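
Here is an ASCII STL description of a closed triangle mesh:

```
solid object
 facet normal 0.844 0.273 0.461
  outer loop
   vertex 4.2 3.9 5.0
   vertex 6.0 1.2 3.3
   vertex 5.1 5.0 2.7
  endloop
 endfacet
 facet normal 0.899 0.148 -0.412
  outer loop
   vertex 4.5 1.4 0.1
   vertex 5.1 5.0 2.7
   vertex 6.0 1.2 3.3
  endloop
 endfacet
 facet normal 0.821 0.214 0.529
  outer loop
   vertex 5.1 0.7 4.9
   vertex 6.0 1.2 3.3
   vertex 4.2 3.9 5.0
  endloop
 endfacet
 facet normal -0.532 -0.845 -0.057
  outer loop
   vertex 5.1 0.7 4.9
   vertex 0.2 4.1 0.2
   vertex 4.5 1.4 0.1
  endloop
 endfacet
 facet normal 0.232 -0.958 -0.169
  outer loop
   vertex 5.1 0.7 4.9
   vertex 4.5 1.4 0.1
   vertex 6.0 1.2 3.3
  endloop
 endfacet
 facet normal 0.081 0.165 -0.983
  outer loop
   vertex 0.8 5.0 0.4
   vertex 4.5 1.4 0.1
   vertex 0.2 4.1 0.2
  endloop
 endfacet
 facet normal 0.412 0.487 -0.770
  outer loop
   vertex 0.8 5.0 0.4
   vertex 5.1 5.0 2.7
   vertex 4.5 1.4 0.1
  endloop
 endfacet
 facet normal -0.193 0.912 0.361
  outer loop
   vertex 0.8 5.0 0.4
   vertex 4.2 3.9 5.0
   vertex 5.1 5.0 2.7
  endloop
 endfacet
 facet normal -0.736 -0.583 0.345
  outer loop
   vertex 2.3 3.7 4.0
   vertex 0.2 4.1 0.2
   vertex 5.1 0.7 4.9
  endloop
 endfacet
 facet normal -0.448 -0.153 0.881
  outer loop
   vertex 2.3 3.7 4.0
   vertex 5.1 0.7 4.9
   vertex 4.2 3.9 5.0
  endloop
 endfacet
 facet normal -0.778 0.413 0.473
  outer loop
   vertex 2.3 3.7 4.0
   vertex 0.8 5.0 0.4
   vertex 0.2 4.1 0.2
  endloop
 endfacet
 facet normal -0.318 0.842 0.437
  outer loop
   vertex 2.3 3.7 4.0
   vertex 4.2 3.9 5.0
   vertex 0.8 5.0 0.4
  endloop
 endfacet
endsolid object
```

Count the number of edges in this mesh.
18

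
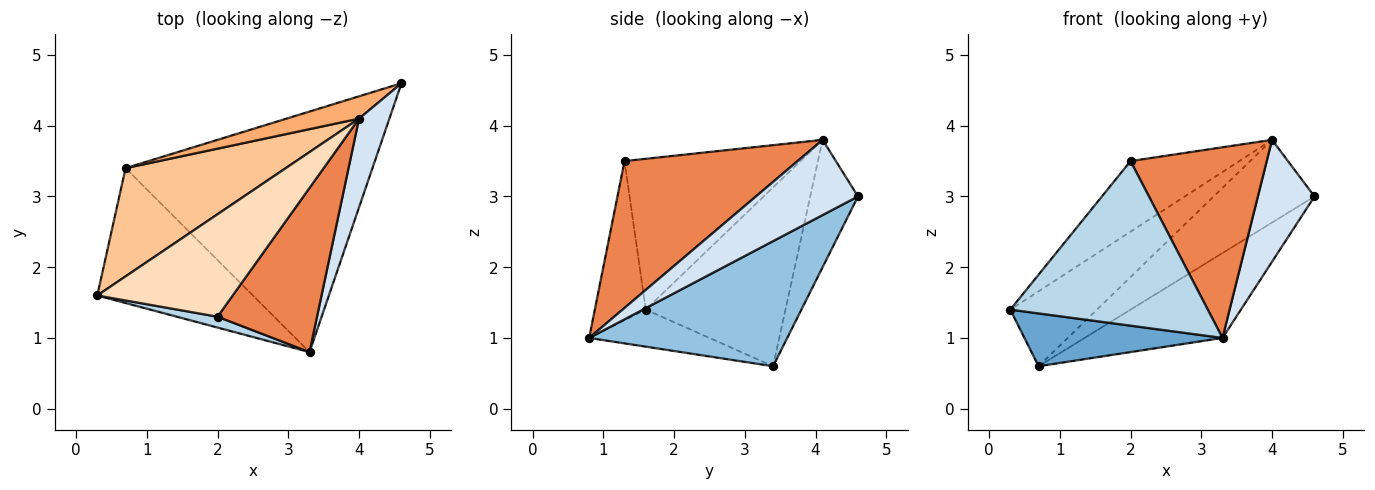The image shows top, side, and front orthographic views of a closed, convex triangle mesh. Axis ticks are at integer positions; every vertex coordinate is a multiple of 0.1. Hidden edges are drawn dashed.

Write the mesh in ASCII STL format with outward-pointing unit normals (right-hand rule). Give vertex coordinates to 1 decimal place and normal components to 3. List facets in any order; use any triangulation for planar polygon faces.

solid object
 facet normal -0.216 -0.356 -0.909
  outer loop
   vertex 0.7 3.4 0.6
   vertex 3.3 0.8 1.0
   vertex 0.3 1.6 1.4
  endloop
 endfacet
 facet normal 0.431 0.300 -0.851
  outer loop
   vertex 0.7 3.4 0.6
   vertex 4.6 4.6 3.0
   vertex 3.3 0.8 1.0
  endloop
 endfacet
 facet normal -0.249 -0.966 0.064
  outer loop
   vertex 2.0 1.3 3.5
   vertex 0.3 1.6 1.4
   vertex 3.3 0.8 1.0
  endloop
 endfacet
 facet normal 0.825 -0.457 0.333
  outer loop
   vertex 4.0 4.1 3.8
   vertex 3.3 0.8 1.0
   vertex 4.6 4.6 3.0
  endloop
 endfacet
 facet normal 0.694 -0.546 0.470
  outer loop
   vertex 4.0 4.1 3.8
   vertex 2.0 1.3 3.5
   vertex 3.3 0.8 1.0
  endloop
 endfacet
 facet normal -0.416 0.878 0.237
  outer loop
   vertex 4.0 4.1 3.8
   vertex 4.6 4.6 3.0
   vertex 0.7 3.4 0.6
  endloop
 endfacet
 facet normal -0.676 0.419 0.606
  outer loop
   vertex 4.0 4.1 3.8
   vertex 0.7 3.4 0.6
   vertex 0.3 1.6 1.4
  endloop
 endfacet
 facet normal -0.676 0.418 0.607
  outer loop
   vertex 4.0 4.1 3.8
   vertex 0.3 1.6 1.4
   vertex 2.0 1.3 3.5
  endloop
 endfacet
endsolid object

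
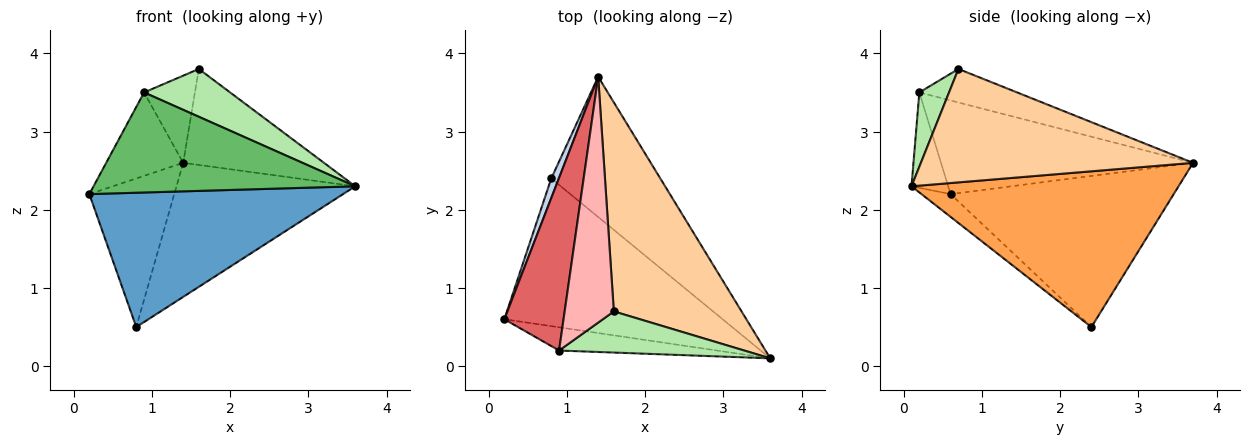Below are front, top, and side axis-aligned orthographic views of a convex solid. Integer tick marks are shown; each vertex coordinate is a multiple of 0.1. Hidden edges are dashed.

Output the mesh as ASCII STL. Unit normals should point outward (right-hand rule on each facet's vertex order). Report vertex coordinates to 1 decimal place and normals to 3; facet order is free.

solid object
 facet normal -0.077 -0.671 -0.738
  outer loop
   vertex 0.8 2.4 0.5
   vertex 3.6 0.1 2.3
   vertex 0.2 0.6 2.2
  endloop
 endfacet
 facet normal -0.934 0.355 0.047
  outer loop
   vertex 0.8 2.4 0.5
   vertex 0.2 0.6 2.2
   vertex 1.4 3.7 2.6
  endloop
 endfacet
 facet normal 0.718 0.481 -0.503
  outer loop
   vertex 0.8 2.4 0.5
   vertex 1.4 3.7 2.6
   vertex 3.6 0.1 2.3
  endloop
 endfacet
 facet normal 0.628 0.325 0.707
  outer loop
   vertex 1.6 0.7 3.8
   vertex 3.6 0.1 2.3
   vertex 1.4 3.7 2.6
  endloop
 endfacet
 facet normal -0.135 -0.965 -0.224
  outer loop
   vertex 0.9 0.2 3.5
   vertex 0.2 0.6 2.2
   vertex 3.6 0.1 2.3
  endloop
 endfacet
 facet normal 0.253 -0.733 0.631
  outer loop
   vertex 0.9 0.2 3.5
   vertex 3.6 0.1 2.3
   vertex 1.6 0.7 3.8
  endloop
 endfacet
 facet normal -0.818 0.250 0.518
  outer loop
   vertex 0.9 0.2 3.5
   vertex 1.4 3.7 2.6
   vertex 0.2 0.6 2.2
  endloop
 endfacet
 facet normal -0.541 0.281 0.793
  outer loop
   vertex 0.9 0.2 3.5
   vertex 1.6 0.7 3.8
   vertex 1.4 3.7 2.6
  endloop
 endfacet
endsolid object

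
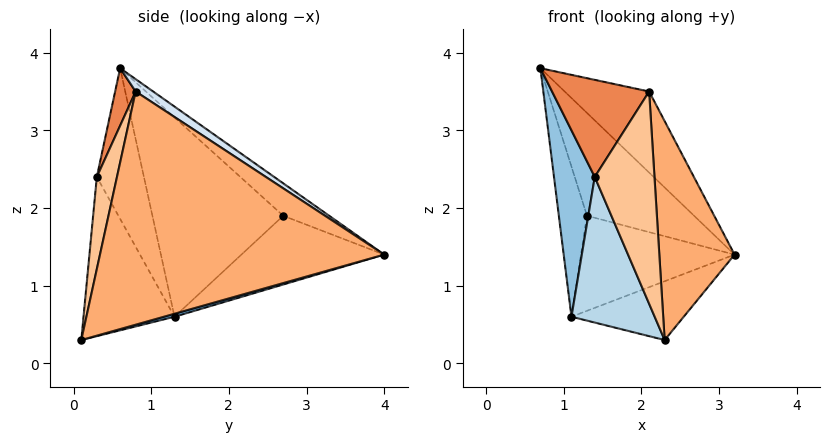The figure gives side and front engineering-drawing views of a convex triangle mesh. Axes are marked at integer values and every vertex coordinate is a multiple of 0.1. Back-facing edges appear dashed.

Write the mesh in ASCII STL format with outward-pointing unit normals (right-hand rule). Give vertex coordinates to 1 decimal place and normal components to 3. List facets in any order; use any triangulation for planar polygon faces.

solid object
 facet normal 0.025 0.266 -0.964
  outer loop
   vertex 1.1 1.3 0.6
   vertex 3.2 4.0 1.4
   vertex 2.3 0.1 0.3
  endloop
 endfacet
 facet normal -0.735 -0.637 -0.231
  outer loop
   vertex 1.1 1.3 0.6
   vertex 1.4 0.3 2.4
   vertex 0.7 0.6 3.8
  endloop
 endfacet
 facet normal -0.716 -0.654 -0.244
  outer loop
   vertex 1.1 1.3 0.6
   vertex 2.3 0.1 0.3
   vertex 1.4 0.3 2.4
  endloop
 endfacet
 facet normal 0.107 0.519 0.848
  outer loop
   vertex 2.1 0.8 3.5
   vertex 3.2 4.0 1.4
   vertex 0.7 0.6 3.8
  endloop
 endfacet
 facet normal 0.197 -0.934 0.299
  outer loop
   vertex 2.1 0.8 3.5
   vertex 0.7 0.6 3.8
   vertex 1.4 0.3 2.4
  endloop
 endfacet
 facet normal 0.960 -0.254 0.116
  outer loop
   vertex 2.1 0.8 3.5
   vertex 2.3 0.1 0.3
   vertex 3.2 4.0 1.4
  endloop
 endfacet
 facet normal 0.312 -0.924 0.222
  outer loop
   vertex 2.1 0.8 3.5
   vertex 1.4 0.3 2.4
   vertex 2.3 0.1 0.3
  endloop
 endfacet
 facet normal -0.294 0.686 0.665
  outer loop
   vertex 1.3 2.7 1.9
   vertex 0.7 0.6 3.8
   vertex 3.2 4.0 1.4
  endloop
 endfacet
 facet normal -0.975 0.210 -0.076
  outer loop
   vertex 1.3 2.7 1.9
   vertex 1.1 1.3 0.6
   vertex 0.7 0.6 3.8
  endloop
 endfacet
 facet normal -0.562 0.604 -0.564
  outer loop
   vertex 1.3 2.7 1.9
   vertex 3.2 4.0 1.4
   vertex 1.1 1.3 0.6
  endloop
 endfacet
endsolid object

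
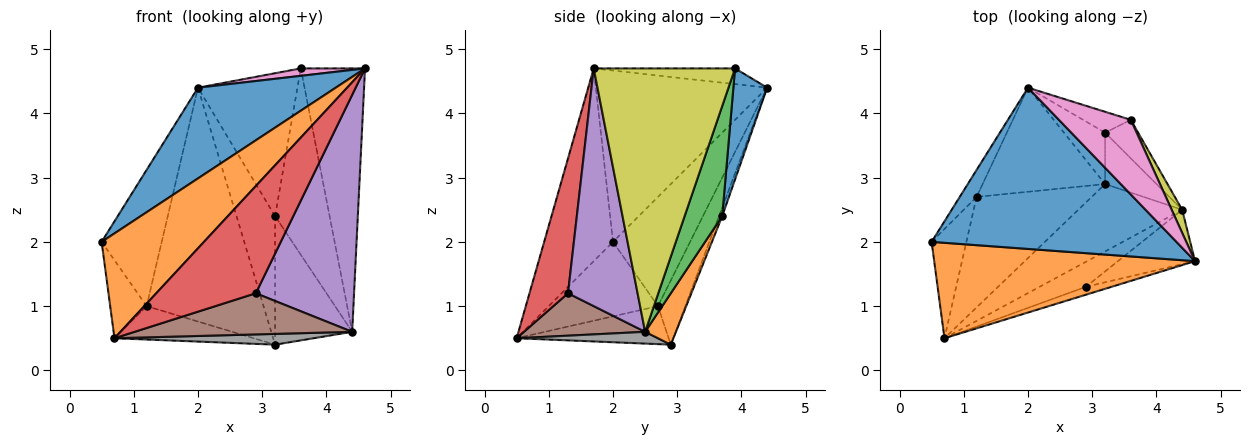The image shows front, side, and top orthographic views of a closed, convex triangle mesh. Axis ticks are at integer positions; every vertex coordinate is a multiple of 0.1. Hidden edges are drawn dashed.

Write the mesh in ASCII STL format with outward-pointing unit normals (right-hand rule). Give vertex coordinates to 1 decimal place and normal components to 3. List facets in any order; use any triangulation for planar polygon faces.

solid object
 facet normal -0.521 -0.419 0.744
  outer loop
   vertex 2.0 4.4 4.4
   vertex 0.5 2.0 2.0
   vertex 4.6 1.7 4.7
  endloop
 endfacet
 facet normal -0.445 -0.662 0.603
  outer loop
   vertex 0.7 0.5 0.5
   vertex 4.6 1.7 4.7
   vertex 0.5 2.0 2.0
  endloop
 endfacet
 facet normal -0.783 0.610 -0.121
  outer loop
   vertex 1.2 2.7 1.0
   vertex 0.5 2.0 2.0
   vertex 2.0 4.4 4.4
  endloop
 endfacet
 facet normal -0.209 0.893 -0.398
  outer loop
   vertex 1.2 2.7 1.0
   vertex 2.0 4.4 4.4
   vertex 3.2 2.9 0.4
  endloop
 endfacet
 facet normal -0.867 0.289 -0.405
  outer loop
   vertex 1.2 2.7 1.0
   vertex 0.7 0.5 0.5
   vertex 0.5 2.0 2.0
  endloop
 endfacet
 facet normal -0.301 0.276 -0.913
  outer loop
   vertex 1.2 2.7 1.0
   vertex 3.2 2.9 0.4
   vertex 0.7 0.5 0.5
  endloop
 endfacet
 facet normal -0.213 -0.097 0.972
  outer loop
   vertex 3.6 3.9 4.7
   vertex 2.0 4.4 4.4
   vertex 4.6 1.7 4.7
  endloop
 endfacet
 facet normal 0.111 -0.157 -0.981
  outer loop
   vertex 4.4 2.5 0.6
   vertex 0.7 0.5 0.5
   vertex 3.2 2.9 0.4
  endloop
 endfacet
 facet normal 0.910 0.414 0.036
  outer loop
   vertex 4.4 2.5 0.6
   vertex 3.6 3.9 4.7
   vertex 4.6 1.7 4.7
  endloop
 endfacet
 facet normal -0.077 0.926 -0.370
  outer loop
   vertex 3.2 3.7 2.4
   vertex 3.2 2.9 0.4
   vertex 2.0 4.4 4.4
  endloop
 endfacet
 facet normal 0.319 0.938 -0.137
  outer loop
   vertex 3.2 3.7 2.4
   vertex 2.0 4.4 4.4
   vertex 3.6 3.9 4.7
  endloop
 endfacet
 facet normal 0.348 0.870 -0.348
  outer loop
   vertex 3.2 3.7 2.4
   vertex 4.4 2.5 0.6
   vertex 3.2 2.9 0.4
  endloop
 endfacet
 facet normal 0.560 0.812 -0.168
  outer loop
   vertex 3.2 3.7 2.4
   vertex 3.6 3.9 4.7
   vertex 4.4 2.5 0.6
  endloop
 endfacet
 facet normal 0.360 -0.930 -0.069
  outer loop
   vertex 2.9 1.3 1.2
   vertex 4.6 1.7 4.7
   vertex 0.7 0.5 0.5
  endloop
 endfacet
 facet normal 0.568 -0.802 -0.184
  outer loop
   vertex 2.9 1.3 1.2
   vertex 4.4 2.5 0.6
   vertex 4.6 1.7 4.7
  endloop
 endfacet
 facet normal 0.430 -0.772 -0.469
  outer loop
   vertex 2.9 1.3 1.2
   vertex 0.7 0.5 0.5
   vertex 4.4 2.5 0.6
  endloop
 endfacet
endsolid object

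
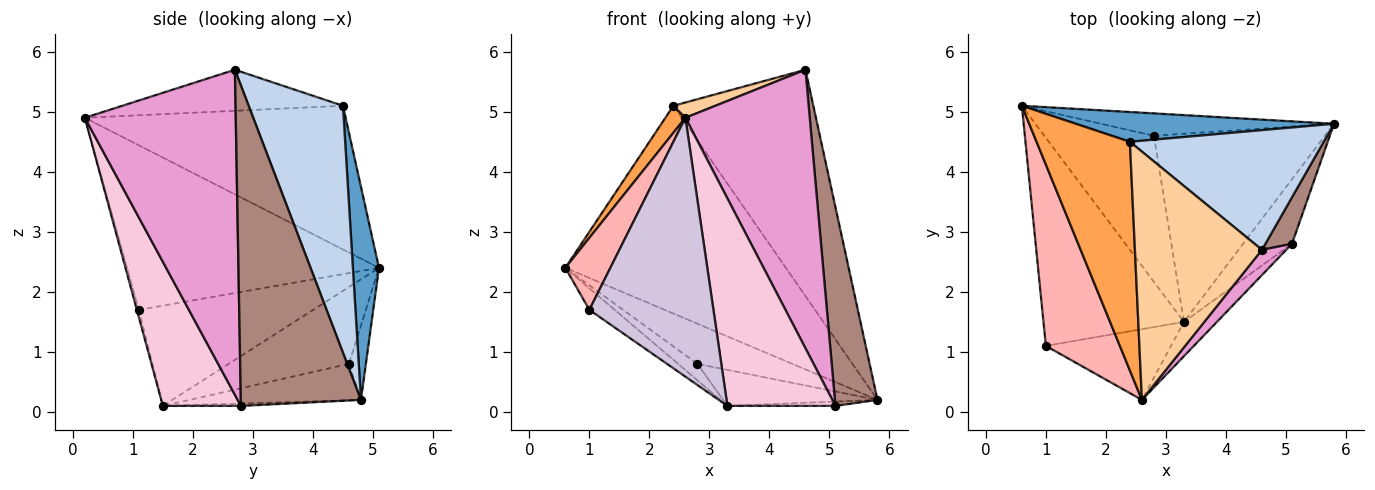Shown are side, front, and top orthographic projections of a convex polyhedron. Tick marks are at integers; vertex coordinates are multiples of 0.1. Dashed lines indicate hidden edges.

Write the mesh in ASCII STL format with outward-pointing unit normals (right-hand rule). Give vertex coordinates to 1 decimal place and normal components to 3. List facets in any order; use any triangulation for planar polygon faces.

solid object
 facet normal 0.116 0.983 0.141
  outer loop
   vertex 2.4 4.5 5.1
   vertex 5.8 4.8 0.2
   vertex 0.6 5.1 2.4
  endloop
 endfacet
 facet normal 0.512 0.759 0.402
  outer loop
   vertex 2.4 4.5 5.1
   vertex 4.6 2.7 5.7
   vertex 5.8 4.8 0.2
  endloop
 endfacet
 facet normal -0.837 -0.064 0.544
  outer loop
   vertex 2.4 4.5 5.1
   vertex 0.6 5.1 2.4
   vertex 2.6 0.2 4.9
  endloop
 endfacet
 facet normal -0.307 -0.058 0.950
  outer loop
   vertex 2.4 4.5 5.1
   vertex 2.6 0.2 4.9
   vertex 4.6 2.7 5.7
  endloop
 endfacet
 facet normal -0.154 0.863 -0.481
  outer loop
   vertex 2.8 4.6 0.8
   vertex 0.6 5.1 2.4
   vertex 5.8 4.8 0.2
  endloop
 endfacet
 facet normal -0.572 0.092 -0.815
  outer loop
   vertex 2.8 4.6 0.8
   vertex 3.3 1.5 0.1
   vertex 0.6 5.1 2.4
  endloop
 endfacet
 facet normal -0.205 0.184 -0.961
  outer loop
   vertex 2.8 4.6 0.8
   vertex 5.8 4.8 0.2
   vertex 3.3 1.5 0.1
  endloop
 endfacet
 facet normal -0.900 -0.161 0.405
  outer loop
   vertex 1.0 1.1 1.7
   vertex 2.6 0.2 4.9
   vertex 0.6 5.1 2.4
  endloop
 endfacet
 facet normal -0.579 0.084 -0.811
  outer loop
   vertex 1.0 1.1 1.7
   vertex 0.6 5.1 2.4
   vertex 3.3 1.5 0.1
  endloop
 endfacet
 facet normal -0.016 -0.965 -0.263
  outer loop
   vertex 1.0 1.1 1.7
   vertex 3.3 1.5 0.1
   vertex 2.6 0.2 4.9
  endloop
 endfacet
 facet normal 0.940 -0.333 0.078
  outer loop
   vertex 5.1 2.8 0.1
   vertex 5.8 4.8 0.2
   vertex 4.6 2.7 5.7
  endloop
 endfacet
 facet normal -0.048 0.067 -0.997
  outer loop
   vertex 5.1 2.8 0.1
   vertex 3.3 1.5 0.1
   vertex 5.8 4.8 0.2
  endloop
 endfacet
 facet normal 0.771 -0.635 0.057
  outer loop
   vertex 5.1 2.8 0.1
   vertex 4.6 2.7 5.7
   vertex 2.6 0.2 4.9
  endloop
 endfacet
 facet normal 0.580 -0.803 -0.133
  outer loop
   vertex 5.1 2.8 0.1
   vertex 2.6 0.2 4.9
   vertex 3.3 1.5 0.1
  endloop
 endfacet
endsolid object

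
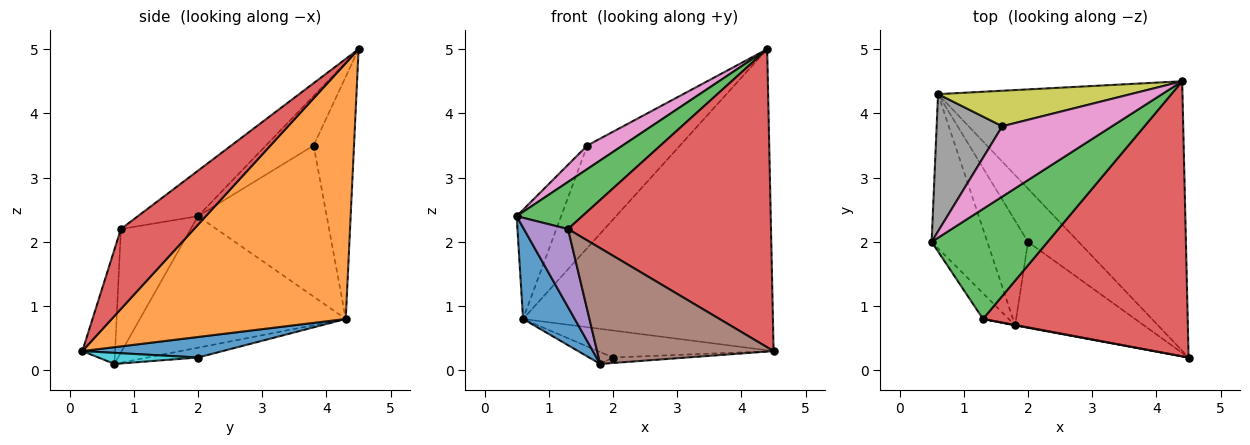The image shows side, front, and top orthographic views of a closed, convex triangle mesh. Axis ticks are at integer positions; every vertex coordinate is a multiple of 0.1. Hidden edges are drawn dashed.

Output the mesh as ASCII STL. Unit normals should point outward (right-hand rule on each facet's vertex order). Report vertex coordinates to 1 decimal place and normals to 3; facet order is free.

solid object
 facet normal -0.897 -0.225 -0.380
  outer loop
   vertex 0.6 4.3 0.8
   vertex 1.8 0.7 0.1
   vertex 0.5 2.0 2.4
  endloop
 endfacet
 facet normal 0.572 0.611 -0.547
  outer loop
   vertex 0.6 4.3 0.8
   vertex 4.4 4.5 5.0
   vertex 4.5 0.2 0.3
  endloop
 endfacet
 facet normal -0.339 -0.370 0.865
  outer loop
   vertex 1.3 0.8 2.2
   vertex 4.4 4.5 5.0
   vertex 0.5 2.0 2.4
  endloop
 endfacet
 facet normal 0.256 -0.711 0.655
  outer loop
   vertex 1.3 0.8 2.2
   vertex 4.5 0.2 0.3
   vertex 4.4 4.5 5.0
  endloop
 endfacet
 facet normal -0.833 -0.526 -0.173
  outer loop
   vertex 1.3 0.8 2.2
   vertex 0.5 2.0 2.4
   vertex 1.8 0.7 0.1
  endloop
 endfacet
 facet normal -0.182 -0.983 0.003
  outer loop
   vertex 1.3 0.8 2.2
   vertex 1.8 0.7 0.1
   vertex 4.5 0.2 0.3
  endloop
 endfacet
 facet normal -0.394 -0.292 0.872
  outer loop
   vertex 1.6 3.8 3.5
   vertex 0.5 2.0 2.4
   vertex 4.4 4.5 5.0
  endloop
 endfacet
 facet normal -0.874 0.302 0.380
  outer loop
   vertex 1.6 3.8 3.5
   vertex 0.6 4.3 0.8
   vertex 0.5 2.0 2.4
  endloop
 endfacet
 facet normal -0.381 0.874 0.303
  outer loop
   vertex 1.6 3.8 3.5
   vertex 4.4 4.5 5.0
   vertex 0.6 4.3 0.8
  endloop
 endfacet
 facet normal 0.085 0.063 -0.994
  outer loop
   vertex 2.0 2.0 0.2
   vertex 4.5 0.2 0.3
   vertex 1.8 0.7 0.1
  endloop
 endfacet
 facet normal 0.340 0.426 -0.839
  outer loop
   vertex 2.0 2.0 0.2
   vertex 0.6 4.3 0.8
   vertex 4.5 0.2 0.3
  endloop
 endfacet
 facet normal -0.233 0.110 -0.966
  outer loop
   vertex 2.0 2.0 0.2
   vertex 1.8 0.7 0.1
   vertex 0.6 4.3 0.8
  endloop
 endfacet
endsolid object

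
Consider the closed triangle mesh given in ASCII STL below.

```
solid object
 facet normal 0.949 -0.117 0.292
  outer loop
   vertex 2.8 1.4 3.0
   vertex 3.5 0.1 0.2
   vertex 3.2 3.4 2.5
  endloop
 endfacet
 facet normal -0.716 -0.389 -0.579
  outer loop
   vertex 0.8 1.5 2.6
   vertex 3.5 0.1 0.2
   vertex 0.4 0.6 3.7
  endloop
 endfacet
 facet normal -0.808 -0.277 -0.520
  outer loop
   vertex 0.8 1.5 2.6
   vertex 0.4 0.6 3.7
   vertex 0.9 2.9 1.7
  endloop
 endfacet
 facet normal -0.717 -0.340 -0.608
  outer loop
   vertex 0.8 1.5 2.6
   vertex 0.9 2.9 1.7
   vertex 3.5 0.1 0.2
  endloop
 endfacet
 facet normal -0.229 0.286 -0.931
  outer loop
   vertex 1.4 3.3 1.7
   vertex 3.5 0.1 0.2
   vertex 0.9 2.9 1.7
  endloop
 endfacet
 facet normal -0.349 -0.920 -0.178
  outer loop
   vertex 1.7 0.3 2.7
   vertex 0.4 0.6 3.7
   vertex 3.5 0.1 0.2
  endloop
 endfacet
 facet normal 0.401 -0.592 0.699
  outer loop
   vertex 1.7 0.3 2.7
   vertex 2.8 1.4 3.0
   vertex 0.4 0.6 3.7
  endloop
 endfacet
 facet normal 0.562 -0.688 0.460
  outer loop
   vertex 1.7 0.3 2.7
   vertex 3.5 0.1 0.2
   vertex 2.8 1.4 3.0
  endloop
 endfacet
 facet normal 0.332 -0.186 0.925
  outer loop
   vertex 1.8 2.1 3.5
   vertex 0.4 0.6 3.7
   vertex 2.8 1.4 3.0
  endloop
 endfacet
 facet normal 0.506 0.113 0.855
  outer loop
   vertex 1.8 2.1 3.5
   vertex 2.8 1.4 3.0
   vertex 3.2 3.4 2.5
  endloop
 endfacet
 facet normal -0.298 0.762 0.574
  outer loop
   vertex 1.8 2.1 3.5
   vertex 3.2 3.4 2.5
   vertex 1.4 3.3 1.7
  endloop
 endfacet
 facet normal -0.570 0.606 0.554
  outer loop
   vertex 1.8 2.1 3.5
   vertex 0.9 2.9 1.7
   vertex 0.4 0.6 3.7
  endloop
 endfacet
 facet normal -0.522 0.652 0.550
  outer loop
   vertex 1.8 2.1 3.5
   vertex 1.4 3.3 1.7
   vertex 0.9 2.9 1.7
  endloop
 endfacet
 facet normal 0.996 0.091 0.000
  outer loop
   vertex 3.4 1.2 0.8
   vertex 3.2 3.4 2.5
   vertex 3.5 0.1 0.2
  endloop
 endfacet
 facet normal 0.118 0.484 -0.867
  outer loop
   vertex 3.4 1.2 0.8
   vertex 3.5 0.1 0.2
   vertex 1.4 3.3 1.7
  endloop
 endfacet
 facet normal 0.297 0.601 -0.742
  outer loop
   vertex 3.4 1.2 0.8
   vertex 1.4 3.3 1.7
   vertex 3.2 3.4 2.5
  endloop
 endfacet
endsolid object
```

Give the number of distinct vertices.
10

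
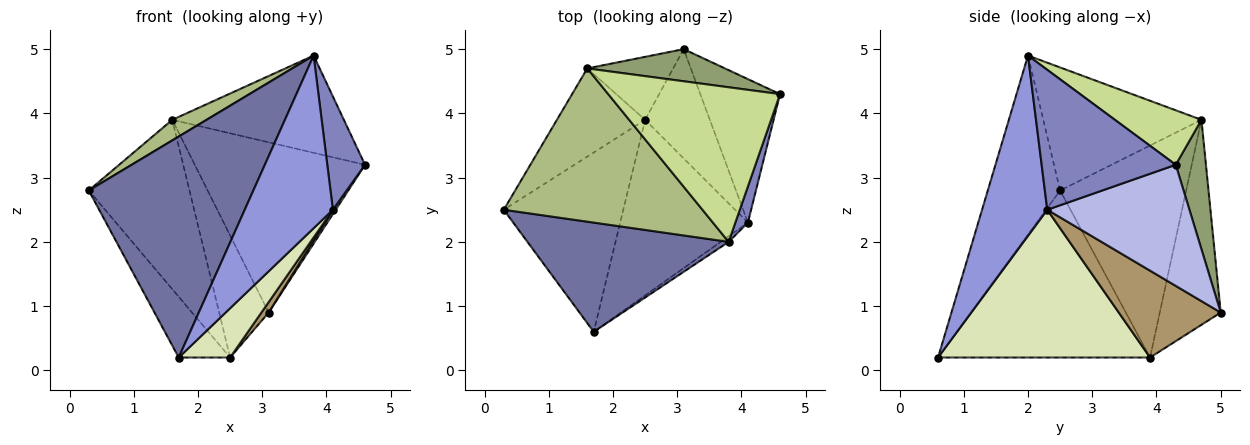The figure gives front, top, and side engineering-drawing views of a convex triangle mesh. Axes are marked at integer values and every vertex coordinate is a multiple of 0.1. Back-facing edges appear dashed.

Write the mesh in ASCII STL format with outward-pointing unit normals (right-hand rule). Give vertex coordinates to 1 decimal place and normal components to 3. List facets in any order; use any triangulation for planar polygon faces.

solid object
 facet normal -0.366 -0.834 0.412
  outer loop
   vertex 3.8 2.0 4.9
   vertex 0.3 2.5 2.8
   vertex 1.7 0.6 0.2
  endloop
 endfacet
 facet normal 0.959 -0.270 0.086
  outer loop
   vertex 4.1 2.3 2.5
   vertex 4.6 4.3 3.2
   vertex 3.8 2.0 4.9
  endloop
 endfacet
 facet normal 0.594 -0.804 -0.026
  outer loop
   vertex 4.1 2.3 2.5
   vertex 3.8 2.0 4.9
   vertex 1.7 0.6 0.2
  endloop
 endfacet
 facet normal 0.835 -0.016 -0.550
  outer loop
   vertex 4.1 2.3 2.5
   vertex 3.1 5.0 0.9
   vertex 4.6 4.3 3.2
  endloop
 endfacet
 facet normal 0.172 0.968 0.183
  outer loop
   vertex 1.6 4.7 3.9
   vertex 4.6 4.3 3.2
   vertex 3.1 5.0 0.9
  endloop
 endfacet
 facet normal -0.523 -0.113 0.845
  outer loop
   vertex 1.6 4.7 3.9
   vertex 0.3 2.5 2.8
   vertex 3.8 2.0 4.9
  endloop
 endfacet
 facet normal 0.259 0.514 0.818
  outer loop
   vertex 1.6 4.7 3.9
   vertex 3.8 2.0 4.9
   vertex 4.6 4.3 3.2
  endloop
 endfacet
 facet normal 0.744 -0.180 -0.643
  outer loop
   vertex 2.5 3.9 0.2
   vertex 4.1 2.3 2.5
   vertex 1.7 0.6 0.2
  endloop
 endfacet
 facet normal 0.801 -0.057 -0.597
  outer loop
   vertex 2.5 3.9 0.2
   vertex 3.1 5.0 0.9
   vertex 4.1 2.3 2.5
  endloop
 endfacet
 facet normal -0.798 0.193 -0.571
  outer loop
   vertex 2.5 3.9 0.2
   vertex 1.7 0.6 0.2
   vertex 0.3 2.5 2.8
  endloop
 endfacet
 facet normal -0.743 0.594 -0.309
  outer loop
   vertex 2.5 3.9 0.2
   vertex 0.3 2.5 2.8
   vertex 1.6 4.7 3.9
  endloop
 endfacet
 facet normal -0.738 0.599 -0.309
  outer loop
   vertex 2.5 3.9 0.2
   vertex 1.6 4.7 3.9
   vertex 3.1 5.0 0.9
  endloop
 endfacet
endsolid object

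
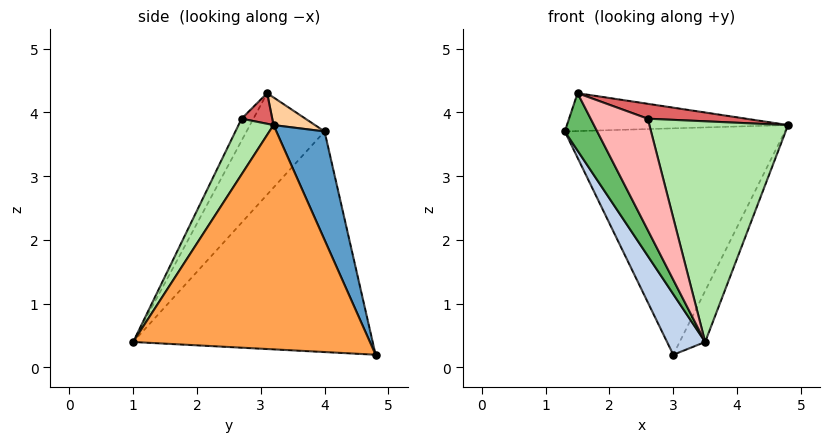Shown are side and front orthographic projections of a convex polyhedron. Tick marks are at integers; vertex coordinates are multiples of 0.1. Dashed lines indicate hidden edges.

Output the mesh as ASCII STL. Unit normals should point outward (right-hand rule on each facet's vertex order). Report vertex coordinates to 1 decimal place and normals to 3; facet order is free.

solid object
 facet normal 0.203 0.928 0.311
  outer loop
   vertex 3.0 4.8 0.2
   vertex 1.3 4.0 3.7
   vertex 4.8 3.2 3.8
  endloop
 endfacet
 facet normal -0.878 -0.140 -0.458
  outer loop
   vertex 3.0 4.8 0.2
   vertex 3.5 1.0 0.4
   vertex 1.3 4.0 3.7
  endloop
 endfacet
 facet normal 0.907 0.098 -0.410
  outer loop
   vertex 3.0 4.8 0.2
   vertex 4.8 3.2 3.8
   vertex 3.5 1.0 0.4
  endloop
 endfacet
 facet normal 0.106 0.568 0.816
  outer loop
   vertex 1.5 3.1 4.3
   vertex 4.8 3.2 3.8
   vertex 1.3 4.0 3.7
  endloop
 endfacet
 facet normal -0.892 -0.370 -0.258
  outer loop
   vertex 1.5 3.1 4.3
   vertex 1.3 4.0 3.7
   vertex 3.5 1.0 0.4
  endloop
 endfacet
 facet normal 0.216 -0.855 0.471
  outer loop
   vertex 2.6 2.7 3.9
   vertex 3.5 1.0 0.4
   vertex 4.8 3.2 3.8
  endloop
 endfacet
 facet normal 0.146 -0.469 0.871
  outer loop
   vertex 2.6 2.7 3.9
   vertex 4.8 3.2 3.8
   vertex 1.5 3.1 4.3
  endloop
 endfacet
 facet normal -0.186 -0.902 0.390
  outer loop
   vertex 2.6 2.7 3.9
   vertex 1.5 3.1 4.3
   vertex 3.5 1.0 0.4
  endloop
 endfacet
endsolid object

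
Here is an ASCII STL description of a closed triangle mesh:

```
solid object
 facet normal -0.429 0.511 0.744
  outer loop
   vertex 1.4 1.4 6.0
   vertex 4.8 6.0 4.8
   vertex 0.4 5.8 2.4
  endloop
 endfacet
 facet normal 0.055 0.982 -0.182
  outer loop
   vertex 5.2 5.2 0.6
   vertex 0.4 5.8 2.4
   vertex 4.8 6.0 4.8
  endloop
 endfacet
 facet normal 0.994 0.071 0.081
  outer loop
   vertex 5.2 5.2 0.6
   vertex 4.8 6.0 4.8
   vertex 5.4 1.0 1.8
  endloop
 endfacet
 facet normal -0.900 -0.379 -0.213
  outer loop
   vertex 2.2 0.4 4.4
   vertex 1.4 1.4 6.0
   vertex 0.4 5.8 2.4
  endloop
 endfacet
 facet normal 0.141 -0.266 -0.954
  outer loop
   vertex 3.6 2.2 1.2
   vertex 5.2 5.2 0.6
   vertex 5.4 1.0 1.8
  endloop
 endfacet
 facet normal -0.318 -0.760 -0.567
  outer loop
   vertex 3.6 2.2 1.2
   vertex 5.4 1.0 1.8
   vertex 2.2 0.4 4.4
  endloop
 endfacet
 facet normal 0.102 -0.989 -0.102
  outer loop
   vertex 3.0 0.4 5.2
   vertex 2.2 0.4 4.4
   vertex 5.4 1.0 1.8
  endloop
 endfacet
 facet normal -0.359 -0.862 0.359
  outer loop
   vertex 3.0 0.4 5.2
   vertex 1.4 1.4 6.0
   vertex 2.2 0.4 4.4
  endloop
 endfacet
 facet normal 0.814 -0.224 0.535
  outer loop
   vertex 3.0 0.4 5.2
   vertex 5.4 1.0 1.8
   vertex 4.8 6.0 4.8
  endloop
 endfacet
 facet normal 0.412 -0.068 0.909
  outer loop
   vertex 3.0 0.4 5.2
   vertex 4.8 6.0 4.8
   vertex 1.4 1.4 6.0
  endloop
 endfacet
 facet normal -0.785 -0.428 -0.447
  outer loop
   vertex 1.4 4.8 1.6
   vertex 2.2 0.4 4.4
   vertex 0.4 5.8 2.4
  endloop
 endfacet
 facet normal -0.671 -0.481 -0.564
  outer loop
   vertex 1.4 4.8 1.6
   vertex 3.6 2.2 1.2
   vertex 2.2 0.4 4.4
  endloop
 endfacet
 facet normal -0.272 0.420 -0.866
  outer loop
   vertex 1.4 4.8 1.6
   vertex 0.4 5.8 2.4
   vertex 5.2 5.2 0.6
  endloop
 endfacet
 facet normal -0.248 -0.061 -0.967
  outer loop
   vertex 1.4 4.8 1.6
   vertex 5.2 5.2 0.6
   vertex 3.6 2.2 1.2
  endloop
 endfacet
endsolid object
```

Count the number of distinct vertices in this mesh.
9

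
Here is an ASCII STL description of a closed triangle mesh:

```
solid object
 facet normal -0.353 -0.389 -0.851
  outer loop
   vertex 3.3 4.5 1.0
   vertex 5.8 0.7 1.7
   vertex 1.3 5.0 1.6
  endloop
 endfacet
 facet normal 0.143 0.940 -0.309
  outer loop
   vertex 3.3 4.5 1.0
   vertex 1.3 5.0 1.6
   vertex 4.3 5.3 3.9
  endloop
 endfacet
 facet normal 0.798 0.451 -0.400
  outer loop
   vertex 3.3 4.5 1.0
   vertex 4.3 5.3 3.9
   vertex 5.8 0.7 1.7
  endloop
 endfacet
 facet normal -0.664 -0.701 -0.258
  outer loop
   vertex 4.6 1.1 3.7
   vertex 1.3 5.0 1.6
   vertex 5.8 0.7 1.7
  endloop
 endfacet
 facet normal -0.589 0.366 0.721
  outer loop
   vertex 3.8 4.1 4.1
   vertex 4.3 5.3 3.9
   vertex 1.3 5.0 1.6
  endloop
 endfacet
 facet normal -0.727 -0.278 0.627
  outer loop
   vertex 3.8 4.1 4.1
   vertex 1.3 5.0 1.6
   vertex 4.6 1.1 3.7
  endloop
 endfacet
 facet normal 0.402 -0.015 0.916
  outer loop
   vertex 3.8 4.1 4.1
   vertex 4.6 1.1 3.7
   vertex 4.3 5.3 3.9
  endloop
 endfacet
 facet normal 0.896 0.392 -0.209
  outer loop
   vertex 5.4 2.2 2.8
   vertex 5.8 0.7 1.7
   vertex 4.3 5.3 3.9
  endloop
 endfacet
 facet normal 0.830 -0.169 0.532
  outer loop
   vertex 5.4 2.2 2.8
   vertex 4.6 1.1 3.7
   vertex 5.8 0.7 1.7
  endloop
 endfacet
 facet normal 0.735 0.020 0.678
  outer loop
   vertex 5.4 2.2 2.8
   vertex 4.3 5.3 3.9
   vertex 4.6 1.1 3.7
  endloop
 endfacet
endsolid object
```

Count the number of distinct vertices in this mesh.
7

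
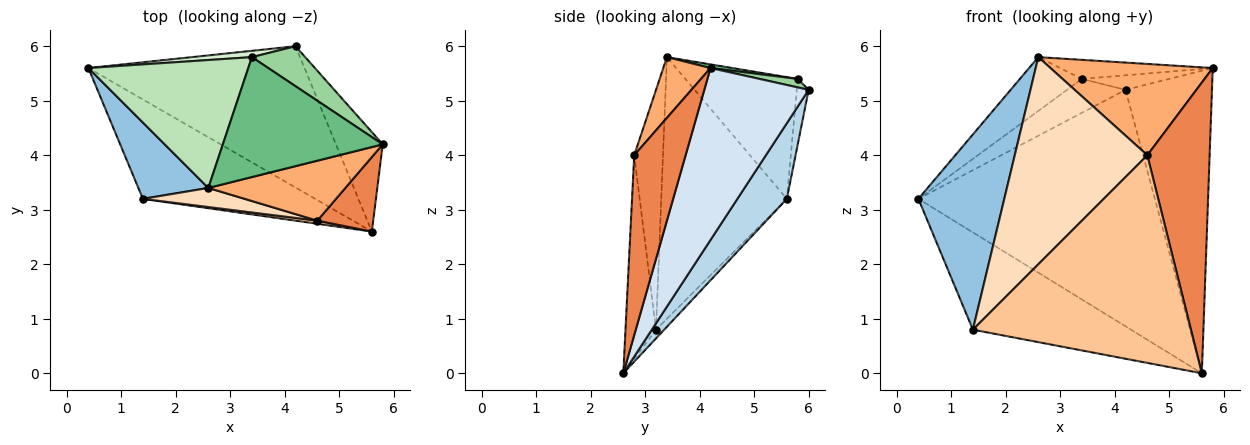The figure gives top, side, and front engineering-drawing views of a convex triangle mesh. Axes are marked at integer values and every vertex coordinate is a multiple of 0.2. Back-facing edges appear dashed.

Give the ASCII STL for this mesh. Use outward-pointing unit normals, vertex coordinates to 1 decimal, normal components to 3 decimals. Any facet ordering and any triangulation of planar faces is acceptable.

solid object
 facet normal -0.036 0.699 -0.714
  outer loop
   vertex 1.4 3.2 0.8
   vertex 0.4 5.6 3.2
   vertex 5.6 2.6 0.0
  endloop
 endfacet
 facet normal -0.806 -0.551 0.215
  outer loop
   vertex 1.4 3.2 0.8
   vertex 2.6 3.4 5.8
   vertex 0.4 5.6 3.2
  endloop
 endfacet
 facet normal 0.177 0.845 -0.505
  outer loop
   vertex 4.2 6.0 5.2
   vertex 5.6 2.6 0.0
   vertex 0.4 5.6 3.2
  endloop
 endfacet
 facet normal 0.754 0.624 -0.205
  outer loop
   vertex 4.2 6.0 5.2
   vertex 5.8 4.2 5.6
   vertex 5.6 2.6 0.0
  endloop
 endfacet
 facet normal 0.624 -0.757 0.194
  outer loop
   vertex 4.6 2.8 4.0
   vertex 5.6 2.6 0.0
   vertex 5.8 4.2 5.6
  endloop
 endfacet
 facet normal 0.236 -0.812 0.533
  outer loop
   vertex 4.6 2.8 4.0
   vertex 5.8 4.2 5.6
   vertex 2.6 3.4 5.8
  endloop
 endfacet
 facet normal -0.139 -0.990 0.015
  outer loop
   vertex 4.6 2.8 4.0
   vertex 1.4 3.2 0.8
   vertex 5.6 2.6 0.0
  endloop
 endfacet
 facet normal -0.211 -0.973 0.090
  outer loop
   vertex 4.6 2.8 4.0
   vertex 2.6 3.4 5.8
   vertex 1.4 3.2 0.8
  endloop
 endfacet
 facet normal 0.022 0.157 0.987
  outer loop
   vertex 3.4 5.8 5.4
   vertex 2.6 3.4 5.8
   vertex 5.8 4.2 5.6
  endloop
 endfacet
 facet normal 0.148 0.338 0.929
  outer loop
   vertex 3.4 5.8 5.4
   vertex 5.8 4.2 5.6
   vertex 4.2 6.0 5.2
  endloop
 endfacet
 facet normal -0.574 0.317 0.755
  outer loop
   vertex 3.4 5.8 5.4
   vertex 0.4 5.6 3.2
   vertex 2.6 3.4 5.8
  endloop
 endfacet
 facet normal -0.196 0.964 0.180
  outer loop
   vertex 3.4 5.8 5.4
   vertex 4.2 6.0 5.2
   vertex 0.4 5.6 3.2
  endloop
 endfacet
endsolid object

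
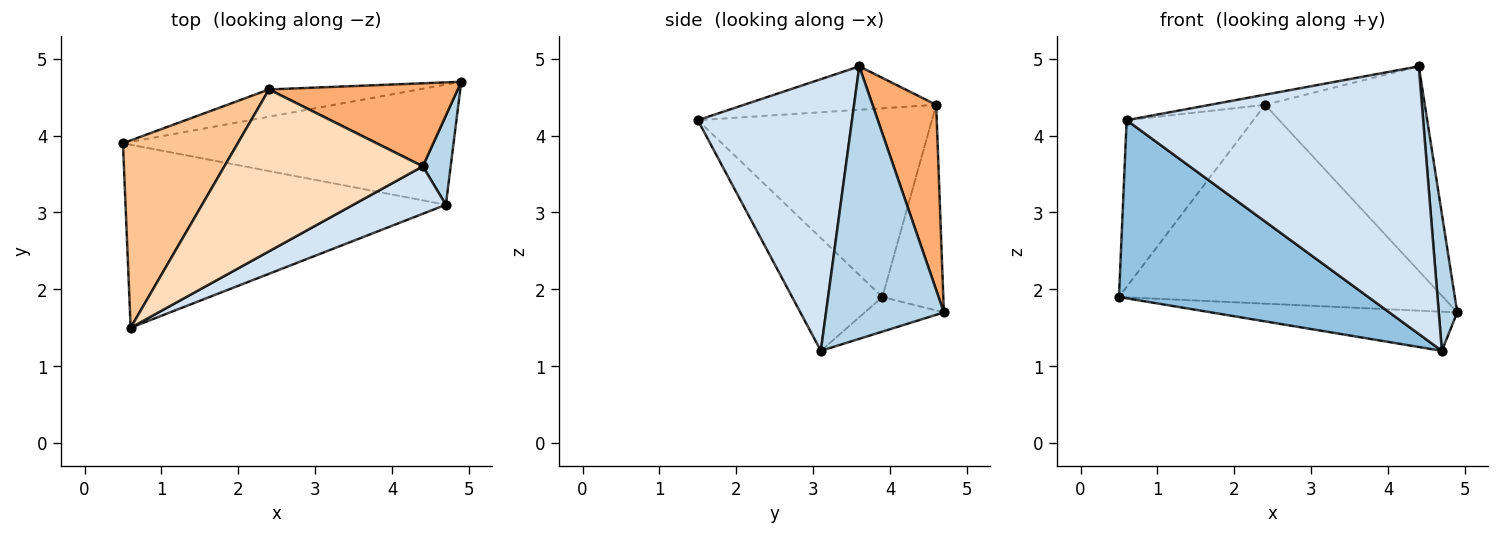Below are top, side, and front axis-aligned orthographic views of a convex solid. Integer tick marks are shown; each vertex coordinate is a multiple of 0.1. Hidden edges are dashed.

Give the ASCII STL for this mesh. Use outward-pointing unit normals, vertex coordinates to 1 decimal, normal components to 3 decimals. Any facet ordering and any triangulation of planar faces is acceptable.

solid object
 facet normal -0.099 0.308 -0.946
  outer loop
   vertex 4.7 3.1 1.2
   vertex 0.5 3.9 1.9
   vertex 4.9 4.7 1.7
  endloop
 endfacet
 facet normal -0.245 -0.676 -0.695
  outer loop
   vertex 4.7 3.1 1.2
   vertex 0.6 1.5 4.2
   vertex 0.5 3.9 1.9
  endloop
 endfacet
 facet normal 0.983 -0.154 0.101
  outer loop
   vertex 4.7 3.1 1.2
   vertex 4.9 4.7 1.7
   vertex 4.4 3.6 4.9
  endloop
 endfacet
 facet normal 0.456 -0.876 0.155
  outer loop
   vertex 4.7 3.1 1.2
   vertex 4.4 3.6 4.9
   vertex 0.6 1.5 4.2
  endloop
 endfacet
 facet normal -0.183 0.974 -0.134
  outer loop
   vertex 2.4 4.6 4.4
   vertex 4.9 4.7 1.7
   vertex 0.5 3.9 1.9
  endloop
 endfacet
 facet normal 0.346 0.869 0.353
  outer loop
   vertex 2.4 4.6 4.4
   vertex 4.4 3.6 4.9
   vertex 4.9 4.7 1.7
  endloop
 endfacet
 facet normal -0.775 0.420 0.472
  outer loop
   vertex 2.4 4.6 4.4
   vertex 0.5 3.9 1.9
   vertex 0.6 1.5 4.2
  endloop
 endfacet
 facet normal -0.213 0.061 0.975
  outer loop
   vertex 2.4 4.6 4.4
   vertex 0.6 1.5 4.2
   vertex 4.4 3.6 4.9
  endloop
 endfacet
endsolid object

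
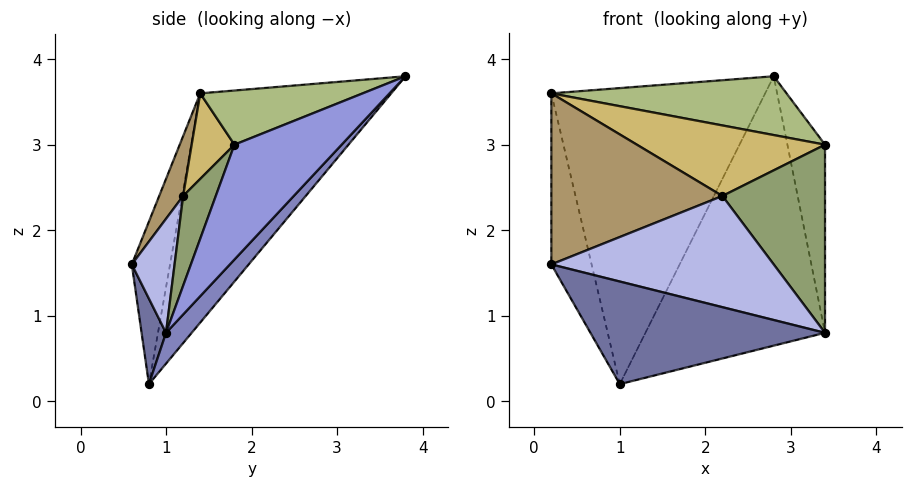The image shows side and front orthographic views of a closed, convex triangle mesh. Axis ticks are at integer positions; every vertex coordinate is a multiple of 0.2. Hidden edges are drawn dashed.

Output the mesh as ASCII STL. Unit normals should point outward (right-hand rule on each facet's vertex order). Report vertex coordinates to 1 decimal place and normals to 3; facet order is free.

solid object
 facet normal 0.103 -0.991 -0.083
  outer loop
   vertex 1.0 0.8 0.2
   vertex 3.4 1.0 0.8
   vertex 0.2 0.6 1.6
  endloop
 endfacet
 facet normal 0.105 0.737 -0.667
  outer loop
   vertex 1.0 0.8 0.2
   vertex 2.8 3.8 3.8
   vertex 3.4 1.0 0.8
  endloop
 endfacet
 facet normal 0.937 0.329 -0.120
  outer loop
   vertex 3.4 1.8 3.0
   vertex 3.4 1.0 0.8
   vertex 2.8 3.8 3.8
  endloop
 endfacet
 facet normal 0.183 -0.949 0.256
  outer loop
   vertex 2.2 1.2 2.4
   vertex 0.2 0.6 1.6
   vertex 3.4 1.0 0.8
  endloop
 endfacet
 facet normal 0.286 -0.900 0.327
  outer loop
   vertex 2.2 1.2 2.4
   vertex 3.4 1.0 0.8
   vertex 3.4 1.8 3.0
  endloop
 endfacet
 facet normal 0.212 -0.307 0.928
  outer loop
   vertex 0.2 1.4 3.6
   vertex 3.4 1.8 3.0
   vertex 2.8 3.8 3.8
  endloop
 endfacet
 facet normal -0.661 0.696 -0.279
  outer loop
   vertex 0.2 1.4 3.6
   vertex 1.0 0.8 0.2
   vertex 0.2 0.6 1.6
  endloop
 endfacet
 facet normal -0.640 0.717 -0.277
  outer loop
   vertex 0.2 1.4 3.6
   vertex 2.8 3.8 3.8
   vertex 1.0 0.8 0.2
  endloop
 endfacet
 facet normal 0.129 -0.921 0.368
  outer loop
   vertex 0.2 1.4 3.6
   vertex 0.2 0.6 1.6
   vertex 2.2 1.2 2.4
  endloop
 endfacet
 facet normal 0.196 -0.861 0.470
  outer loop
   vertex 0.2 1.4 3.6
   vertex 2.2 1.2 2.4
   vertex 3.4 1.8 3.0
  endloop
 endfacet
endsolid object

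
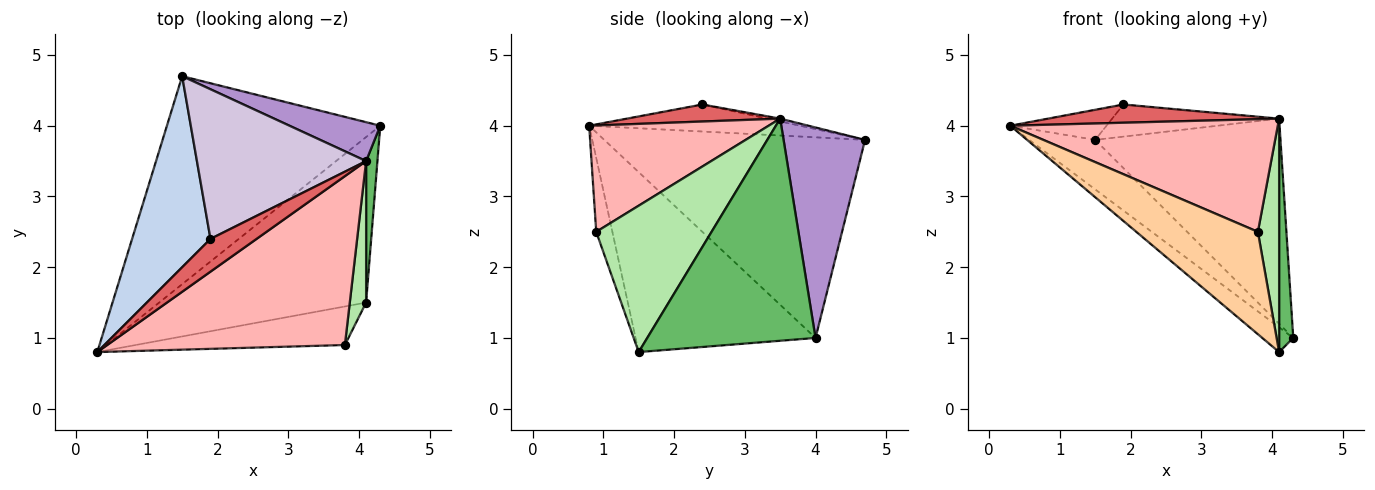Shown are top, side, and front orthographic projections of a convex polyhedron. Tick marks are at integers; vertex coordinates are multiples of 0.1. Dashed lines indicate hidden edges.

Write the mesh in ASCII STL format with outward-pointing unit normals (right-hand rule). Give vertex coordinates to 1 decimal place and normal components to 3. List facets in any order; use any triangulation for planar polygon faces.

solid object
 facet normal -0.675 0.171 -0.718
  outer loop
   vertex 1.5 4.7 3.8
   vertex 4.3 4.0 1.0
   vertex 0.3 0.8 4.0
  endloop
 endfacet
 facet normal -0.323 0.147 0.935
  outer loop
   vertex 1.9 2.4 4.3
   vertex 1.5 4.7 3.8
   vertex 0.3 0.8 4.0
  endloop
 endfacet
 facet normal -0.652 0.112 -0.750
  outer loop
   vertex 4.1 1.5 0.8
   vertex 0.3 0.8 4.0
   vertex 4.3 4.0 1.0
  endloop
 endfacet
 facet normal -0.123 -0.929 -0.350
  outer loop
   vertex 4.1 1.5 0.8
   vertex 3.8 0.9 2.5
   vertex 0.3 0.8 4.0
  endloop
 endfacet
 facet normal 0.995 -0.084 0.051
  outer loop
   vertex 4.1 3.5 4.1
   vertex 4.1 1.5 0.8
   vertex 4.3 4.0 1.0
  endloop
 endfacet
 facet normal 0.978 -0.180 0.109
  outer loop
   vertex 4.1 3.5 4.1
   vertex 3.8 0.9 2.5
   vertex 4.1 1.5 0.8
  endloop
 endfacet
 facet normal 0.307 -0.463 0.831
  outer loop
   vertex 4.1 3.5 4.1
   vertex 1.9 2.4 4.3
   vertex 0.3 0.8 4.0
  endloop
 endfacet
 facet normal 0.349 -0.520 0.780
  outer loop
   vertex 4.1 3.5 4.1
   vertex 0.3 0.8 4.0
   vertex 3.8 0.9 2.5
  endloop
 endfacet
 facet normal 0.397 0.902 0.171
  outer loop
   vertex 4.1 3.5 4.1
   vertex 4.3 4.0 1.0
   vertex 1.5 4.7 3.8
  endloop
 endfacet
 facet normal -0.016 0.210 0.978
  outer loop
   vertex 4.1 3.5 4.1
   vertex 1.5 4.7 3.8
   vertex 1.9 2.4 4.3
  endloop
 endfacet
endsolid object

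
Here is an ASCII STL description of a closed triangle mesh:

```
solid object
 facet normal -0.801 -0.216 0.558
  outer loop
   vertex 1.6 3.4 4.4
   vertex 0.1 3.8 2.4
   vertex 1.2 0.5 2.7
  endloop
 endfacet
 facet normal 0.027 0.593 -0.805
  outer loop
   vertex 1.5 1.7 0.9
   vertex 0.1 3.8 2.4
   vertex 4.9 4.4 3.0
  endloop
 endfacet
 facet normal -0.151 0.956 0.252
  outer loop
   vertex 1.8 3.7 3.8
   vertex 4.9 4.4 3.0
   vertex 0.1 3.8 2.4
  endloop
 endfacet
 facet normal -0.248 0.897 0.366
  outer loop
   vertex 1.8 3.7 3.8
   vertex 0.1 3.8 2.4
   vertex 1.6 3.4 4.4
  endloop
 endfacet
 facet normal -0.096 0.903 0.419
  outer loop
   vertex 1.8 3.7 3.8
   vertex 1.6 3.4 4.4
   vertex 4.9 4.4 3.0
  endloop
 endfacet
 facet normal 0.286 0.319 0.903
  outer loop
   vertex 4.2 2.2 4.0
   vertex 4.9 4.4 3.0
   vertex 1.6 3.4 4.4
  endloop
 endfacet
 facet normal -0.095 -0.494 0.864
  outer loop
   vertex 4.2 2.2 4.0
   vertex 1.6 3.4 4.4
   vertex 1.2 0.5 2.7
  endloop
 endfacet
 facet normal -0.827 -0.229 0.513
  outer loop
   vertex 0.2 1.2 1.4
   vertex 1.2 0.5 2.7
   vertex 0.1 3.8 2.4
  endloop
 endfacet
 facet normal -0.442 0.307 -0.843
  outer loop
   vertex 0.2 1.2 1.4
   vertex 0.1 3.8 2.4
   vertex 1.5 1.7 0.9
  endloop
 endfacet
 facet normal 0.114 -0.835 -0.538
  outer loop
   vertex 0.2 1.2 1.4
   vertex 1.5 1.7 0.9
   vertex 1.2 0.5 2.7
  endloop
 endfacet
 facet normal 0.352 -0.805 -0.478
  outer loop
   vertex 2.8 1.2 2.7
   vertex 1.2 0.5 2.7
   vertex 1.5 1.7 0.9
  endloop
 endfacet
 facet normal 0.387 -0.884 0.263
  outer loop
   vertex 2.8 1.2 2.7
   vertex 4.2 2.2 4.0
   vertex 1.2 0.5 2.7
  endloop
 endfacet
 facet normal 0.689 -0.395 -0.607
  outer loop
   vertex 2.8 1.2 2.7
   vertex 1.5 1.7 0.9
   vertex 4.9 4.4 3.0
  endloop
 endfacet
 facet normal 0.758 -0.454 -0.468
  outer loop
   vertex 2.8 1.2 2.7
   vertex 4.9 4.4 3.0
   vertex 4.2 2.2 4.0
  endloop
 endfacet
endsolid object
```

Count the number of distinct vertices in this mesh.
9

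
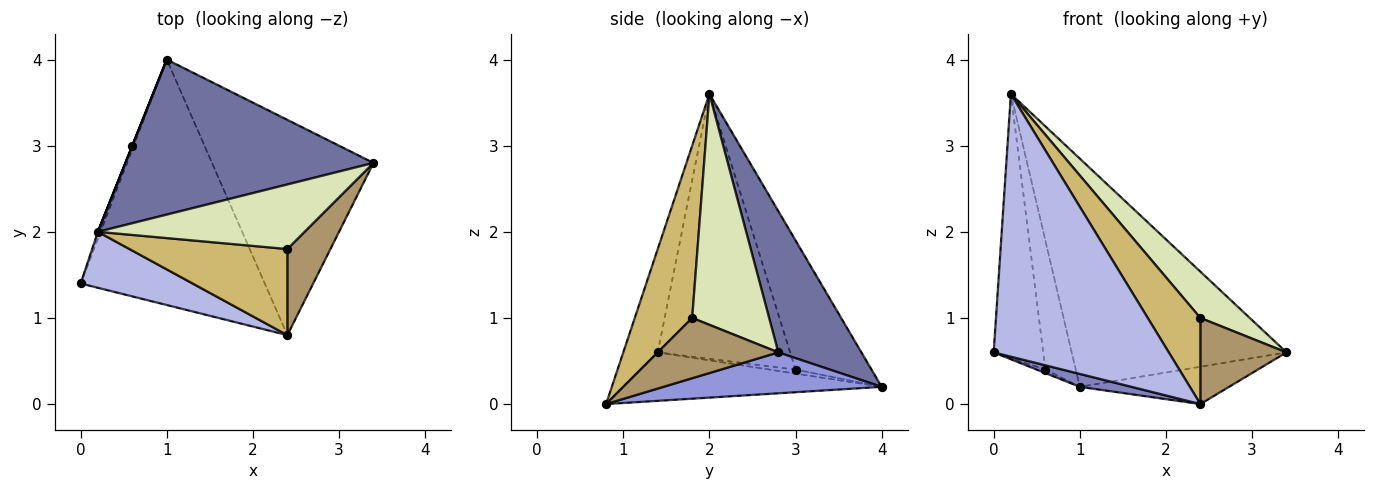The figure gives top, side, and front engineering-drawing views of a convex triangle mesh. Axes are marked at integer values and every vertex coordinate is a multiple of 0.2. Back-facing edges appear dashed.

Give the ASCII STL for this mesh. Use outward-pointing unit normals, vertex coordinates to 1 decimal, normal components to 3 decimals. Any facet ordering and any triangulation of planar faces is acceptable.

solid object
 facet normal 0.305 0.788 0.535
  outer loop
   vertex 0.2 2.0 3.6
   vertex 3.4 2.8 0.6
   vertex 1.0 4.0 0.2
  endloop
 endfacet
 facet normal -0.254 -0.051 -0.966
  outer loop
   vertex 2.4 0.8 0.0
   vertex 0.0 1.4 0.6
   vertex 1.0 4.0 0.2
  endloop
 endfacet
 facet normal 0.242 0.166 -0.956
  outer loop
   vertex 2.4 0.8 0.0
   vertex 1.0 4.0 0.2
   vertex 3.4 2.8 0.6
  endloop
 endfacet
 facet normal -0.189 -0.960 0.205
  outer loop
   vertex 2.4 0.8 0.0
   vertex 0.2 2.0 3.6
   vertex 0.0 1.4 0.6
  endloop
 endfacet
 facet normal -0.905 0.302 -0.302
  outer loop
   vertex 0.6 3.0 0.4
   vertex 1.0 4.0 0.2
   vertex 0.0 1.4 0.6
  endloop
 endfacet
 facet normal -0.937 0.350 -0.008
  outer loop
   vertex 0.6 3.0 0.4
   vertex 0.0 1.4 0.6
   vertex 0.2 2.0 3.6
  endloop
 endfacet
 facet normal -0.928 0.371 0.000
  outer loop
   vertex 0.6 3.0 0.4
   vertex 0.2 2.0 3.6
   vertex 1.0 4.0 0.2
  endloop
 endfacet
 facet normal 0.672 -0.431 0.602
  outer loop
   vertex 2.4 1.8 1.0
   vertex 3.4 2.8 0.6
   vertex 0.2 2.0 3.6
  endloop
 endfacet
 facet normal 0.704 -0.503 0.503
  outer loop
   vertex 2.4 1.8 1.0
   vertex 2.4 0.8 0.0
   vertex 3.4 2.8 0.6
  endloop
 endfacet
 facet normal 0.611 -0.560 0.560
  outer loop
   vertex 2.4 1.8 1.0
   vertex 0.2 2.0 3.6
   vertex 2.4 0.8 0.0
  endloop
 endfacet
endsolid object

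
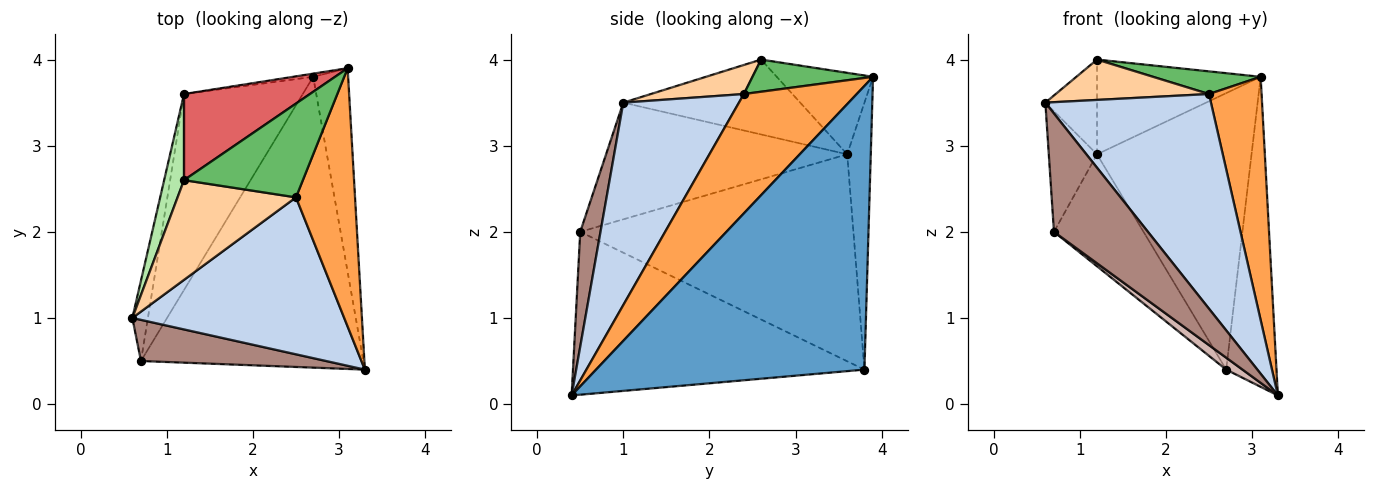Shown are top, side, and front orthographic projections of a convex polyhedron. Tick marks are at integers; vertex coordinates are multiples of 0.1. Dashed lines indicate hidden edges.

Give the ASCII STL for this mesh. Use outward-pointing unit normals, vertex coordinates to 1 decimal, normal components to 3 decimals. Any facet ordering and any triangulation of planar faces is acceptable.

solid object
 facet normal 0.976 0.183 -0.120
  outer loop
   vertex 2.7 3.8 0.4
   vertex 3.1 3.9 3.8
   vertex 3.3 0.4 0.1
  endloop
 endfacet
 facet normal 0.491 -0.703 0.514
  outer loop
   vertex 2.5 2.4 3.6
   vertex 0.6 1.0 3.5
   vertex 3.3 0.4 0.1
  endloop
 endfacet
 facet normal 0.827 -0.385 0.409
  outer loop
   vertex 2.5 2.4 3.6
   vertex 3.3 0.4 0.1
   vertex 3.1 3.9 3.8
  endloop
 endfacet
 facet normal 0.222 -0.366 0.904
  outer loop
   vertex 2.5 2.4 3.6
   vertex 1.2 2.6 4.0
   vertex 0.6 1.0 3.5
  endloop
 endfacet
 facet normal 0.254 -0.227 0.940
  outer loop
   vertex 2.5 2.4 3.6
   vertex 3.1 3.9 3.8
   vertex 1.2 2.6 4.0
  endloop
 endfacet
 facet normal -0.930 0.272 0.247
  outer loop
   vertex 1.2 3.6 2.9
   vertex 0.6 1.0 3.5
   vertex 1.2 2.6 4.0
  endloop
 endfacet
 facet normal -0.399 0.678 0.617
  outer loop
   vertex 1.2 3.6 2.9
   vertex 1.2 2.6 4.0
   vertex 3.1 3.9 3.8
  endloop
 endfacet
 facet normal -0.151 0.989 -0.011
  outer loop
   vertex 1.2 3.6 2.9
   vertex 3.1 3.9 3.8
   vertex 2.7 3.8 0.4
  endloop
 endfacet
 facet normal -0.972 0.194 -0.130
  outer loop
   vertex 0.7 0.5 2.0
   vertex 0.6 1.0 3.5
   vertex 1.2 3.6 2.9
  endloop
 endfacet
 facet normal -0.834 0.274 -0.479
  outer loop
   vertex 0.7 0.5 2.0
   vertex 1.2 3.6 2.9
   vertex 2.7 3.8 0.4
  endloop
 endfacet
 facet normal 0.200 -0.926 0.322
  outer loop
   vertex 0.7 0.5 2.0
   vertex 3.3 0.4 0.1
   vertex 0.6 1.0 3.5
  endloop
 endfacet
 facet normal -0.591 -0.033 -0.806
  outer loop
   vertex 0.7 0.5 2.0
   vertex 2.7 3.8 0.4
   vertex 3.3 0.4 0.1
  endloop
 endfacet
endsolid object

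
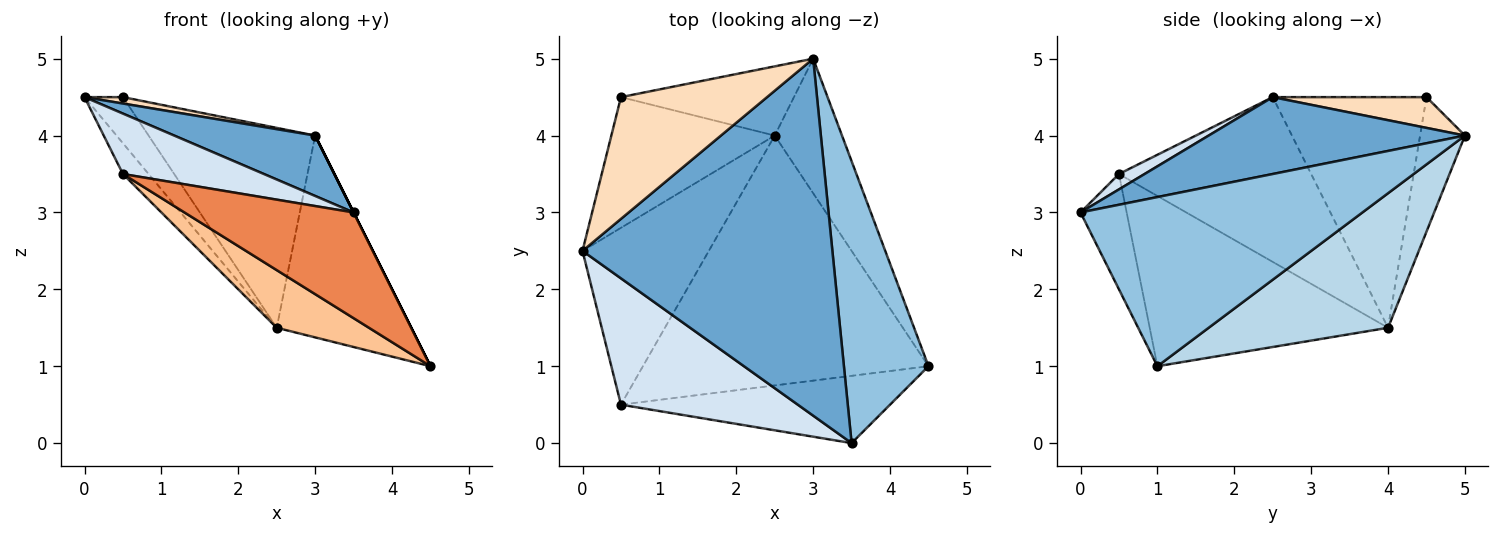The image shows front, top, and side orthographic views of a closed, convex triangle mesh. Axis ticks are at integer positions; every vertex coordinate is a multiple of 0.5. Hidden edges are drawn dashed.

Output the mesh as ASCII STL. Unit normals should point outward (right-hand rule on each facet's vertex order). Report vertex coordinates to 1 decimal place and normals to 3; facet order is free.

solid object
 facet normal 0.290 -0.160 0.944
  outer loop
   vertex 3.5 0.0 3.0
   vertex 3.0 5.0 4.0
   vertex 0.0 2.5 4.5
  endloop
 endfacet
 facet normal 0.894 0.000 0.447
  outer loop
   vertex 3.5 0.0 3.0
   vertex 4.5 1.0 1.0
   vertex 3.0 5.0 4.0
  endloop
 endfacet
 facet normal 0.743 0.557 -0.371
  outer loop
   vertex 2.5 4.0 1.5
   vertex 3.0 5.0 4.0
   vertex 4.5 1.0 1.0
  endloop
 endfacet
 facet normal 0.078 -0.430 0.899
  outer loop
   vertex 0.5 0.5 3.5
   vertex 3.5 0.0 3.0
   vertex 0.0 2.5 4.5
  endloop
 endfacet
 facet normal -0.224 -0.822 -0.523
  outer loop
   vertex 0.5 0.5 3.5
   vertex 4.5 1.0 1.0
   vertex 3.5 0.0 3.0
  endloop
 endfacet
 facet normal -0.789 0.105 -0.605
  outer loop
   vertex 0.5 0.5 3.5
   vertex 0.0 2.5 4.5
   vertex 2.5 4.0 1.5
  endloop
 endfacet
 facet normal -0.502 -0.194 -0.843
  outer loop
   vertex 0.5 0.5 3.5
   vertex 2.5 4.0 1.5
   vertex 4.5 1.0 1.0
  endloop
 endfacet
 facet normal 0.206 -0.051 0.977
  outer loop
   vertex 0.5 4.5 4.5
   vertex 0.0 2.5 4.5
   vertex 3.0 5.0 4.0
  endloop
 endfacet
 facet normal -0.800 0.200 -0.566
  outer loop
   vertex 0.5 4.5 4.5
   vertex 2.5 4.0 1.5
   vertex 0.0 2.5 4.5
  endloop
 endfacet
 facet normal -0.247 0.916 -0.317
  outer loop
   vertex 0.5 4.5 4.5
   vertex 3.0 5.0 4.0
   vertex 2.5 4.0 1.5
  endloop
 endfacet
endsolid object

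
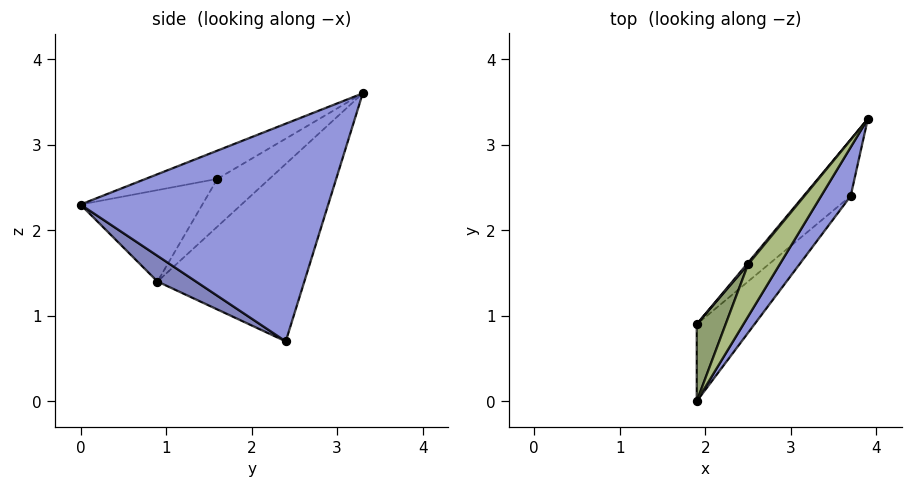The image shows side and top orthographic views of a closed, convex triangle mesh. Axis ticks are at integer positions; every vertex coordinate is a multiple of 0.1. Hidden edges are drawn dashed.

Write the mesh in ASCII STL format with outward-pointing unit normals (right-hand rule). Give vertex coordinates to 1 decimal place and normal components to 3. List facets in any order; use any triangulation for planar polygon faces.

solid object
 facet normal -0.670 0.721 -0.178
  outer loop
   vertex 3.7 2.4 0.7
   vertex 1.9 0.9 1.4
   vertex 3.9 3.3 3.6
  endloop
 endfacet
 facet normal 0.300 -0.675 -0.675
  outer loop
   vertex 3.7 2.4 0.7
   vertex 1.9 0.0 2.3
   vertex 1.9 0.9 1.4
  endloop
 endfacet
 facet normal 0.829 -0.547 0.113
  outer loop
   vertex 3.7 2.4 0.7
   vertex 3.9 3.3 3.6
   vertex 1.9 0.0 2.3
  endloop
 endfacet
 facet normal -0.778 0.627 0.023
  outer loop
   vertex 2.5 1.6 2.6
   vertex 3.9 3.3 3.6
   vertex 1.9 0.9 1.4
  endloop
 endfacet
 facet normal -0.913 0.288 0.288
  outer loop
   vertex 2.5 1.6 2.6
   vertex 1.9 0.9 1.4
   vertex 1.9 0.0 2.3
  endloop
 endfacet
 facet normal -0.662 0.109 0.741
  outer loop
   vertex 2.5 1.6 2.6
   vertex 1.9 0.0 2.3
   vertex 3.9 3.3 3.6
  endloop
 endfacet
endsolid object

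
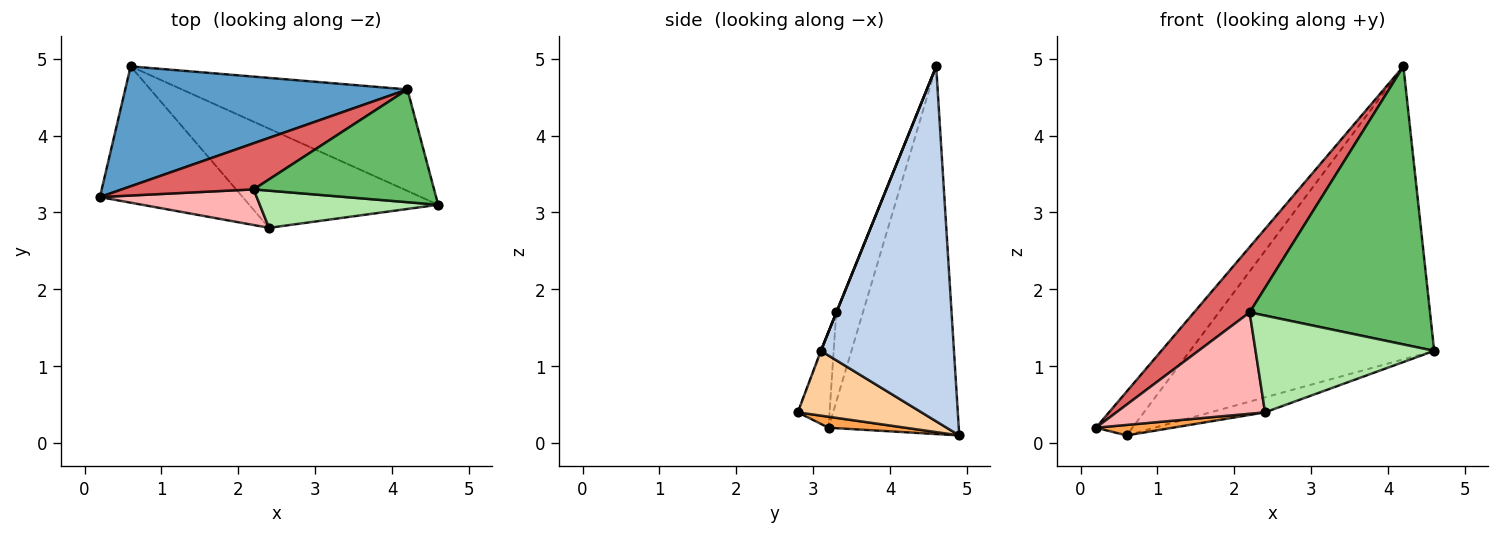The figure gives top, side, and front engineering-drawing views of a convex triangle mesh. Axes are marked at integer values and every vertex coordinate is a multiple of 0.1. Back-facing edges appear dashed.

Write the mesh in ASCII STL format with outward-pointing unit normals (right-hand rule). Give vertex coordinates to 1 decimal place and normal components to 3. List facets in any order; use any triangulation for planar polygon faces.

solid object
 facet normal -0.774 0.217 0.594
  outer loop
   vertex 4.2 4.6 4.9
   vertex 0.6 4.9 0.1
   vertex 0.2 3.2 0.2
  endloop
 endfacet
 facet normal 0.458 0.840 -0.291
  outer loop
   vertex 4.2 4.6 4.9
   vertex 4.6 3.1 1.2
   vertex 0.6 4.9 0.1
  endloop
 endfacet
 facet normal 0.076 -0.076 -0.994
  outer loop
   vertex 2.4 2.8 0.4
   vertex 0.2 3.2 0.2
   vertex 0.6 4.9 0.1
  endloop
 endfacet
 facet normal 0.321 0.142 -0.936
  outer loop
   vertex 2.4 2.8 0.4
   vertex 0.6 4.9 0.1
   vertex 4.6 3.1 1.2
  endloop
 endfacet
 facet normal 0.001 -0.927 0.376
  outer loop
   vertex 2.2 3.3 1.7
   vertex 4.6 3.1 1.2
   vertex 4.2 4.6 4.9
  endloop
 endfacet
 facet normal -0.003 -0.934 0.359
  outer loop
   vertex 2.2 3.3 1.7
   vertex 2.4 2.8 0.4
   vertex 4.6 3.1 1.2
  endloop
 endfacet
 facet normal -0.365 -0.761 0.537
  outer loop
   vertex 2.2 3.3 1.7
   vertex 4.2 4.6 4.9
   vertex 0.2 3.2 0.2
  endloop
 endfacet
 facet normal -0.198 -0.925 0.325
  outer loop
   vertex 2.2 3.3 1.7
   vertex 0.2 3.2 0.2
   vertex 2.4 2.8 0.4
  endloop
 endfacet
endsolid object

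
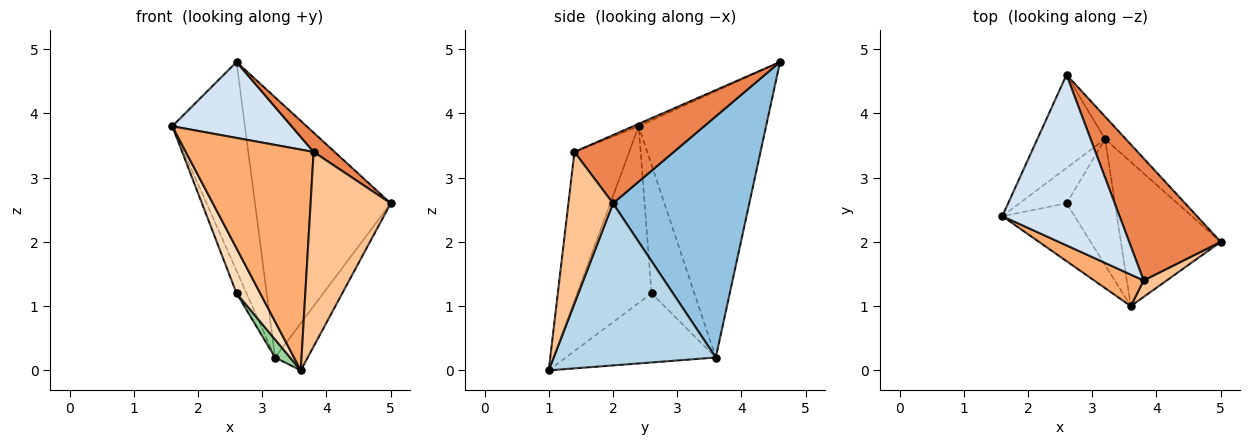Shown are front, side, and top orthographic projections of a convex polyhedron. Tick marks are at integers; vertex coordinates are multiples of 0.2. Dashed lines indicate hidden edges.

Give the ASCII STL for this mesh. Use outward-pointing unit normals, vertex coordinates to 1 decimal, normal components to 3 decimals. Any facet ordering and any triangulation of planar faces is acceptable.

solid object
 facet normal -0.848 0.484 -0.216
  outer loop
   vertex 3.2 3.6 0.2
   vertex 1.6 2.4 3.8
   vertex 2.6 4.6 4.8
  endloop
 endfacet
 facet normal 0.707 0.704 -0.061
  outer loop
   vertex 3.2 3.6 0.2
   vertex 2.6 4.6 4.8
   vertex 5.0 2.0 2.6
  endloop
 endfacet
 facet normal 0.839 0.169 -0.517
  outer loop
   vertex 3.2 3.6 0.2
   vertex 5.0 2.0 2.6
   vertex 3.6 1.0 0.0
  endloop
 endfacet
 facet normal -0.019 -0.407 0.913
  outer loop
   vertex 3.8 1.4 3.4
   vertex 2.6 4.6 4.8
   vertex 1.6 2.4 3.8
  endloop
 endfacet
 facet normal 0.593 -0.126 0.795
  outer loop
   vertex 3.8 1.4 3.4
   vertex 5.0 2.0 2.6
   vertex 2.6 4.6 4.8
  endloop
 endfacet
 facet normal -0.391 -0.911 0.130
  outer loop
   vertex 3.8 1.4 3.4
   vertex 1.6 2.4 3.8
   vertex 3.6 1.0 0.0
  endloop
 endfacet
 facet normal 0.485 -0.871 0.074
  outer loop
   vertex 3.8 1.4 3.4
   vertex 3.6 1.0 0.0
   vertex 5.0 2.0 2.6
  endloop
 endfacet
 facet normal -0.888 -0.282 -0.363
  outer loop
   vertex 2.6 2.6 1.2
   vertex 3.6 1.0 0.0
   vertex 1.6 2.4 3.8
  endloop
 endfacet
 facet normal -0.917 0.214 -0.336
  outer loop
   vertex 2.6 2.6 1.2
   vertex 1.6 2.4 3.8
   vertex 3.2 3.6 0.2
  endloop
 endfacet
 facet normal -0.816 -0.082 -0.572
  outer loop
   vertex 2.6 2.6 1.2
   vertex 3.2 3.6 0.2
   vertex 3.6 1.0 0.0
  endloop
 endfacet
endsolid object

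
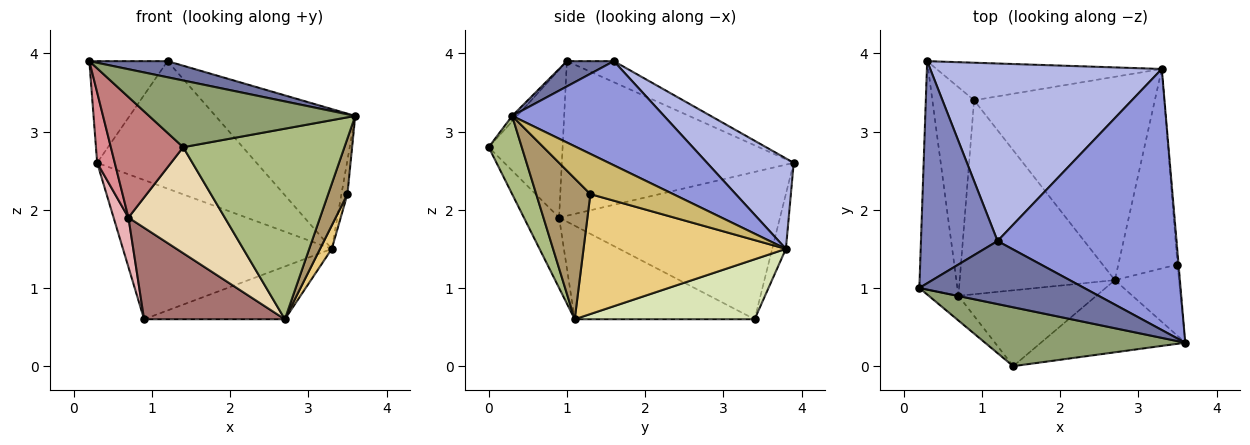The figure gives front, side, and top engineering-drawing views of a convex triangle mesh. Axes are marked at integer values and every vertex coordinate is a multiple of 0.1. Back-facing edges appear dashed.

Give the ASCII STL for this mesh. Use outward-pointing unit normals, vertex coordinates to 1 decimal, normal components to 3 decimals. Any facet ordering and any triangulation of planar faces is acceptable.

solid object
 facet normal 0.147 -0.245 0.958
  outer loop
   vertex 1.2 1.6 3.9
   vertex 0.2 1.0 3.9
   vertex 3.6 0.3 3.2
  endloop
 endfacet
 facet normal -0.242 0.404 0.882
  outer loop
   vertex 1.2 1.6 3.9
   vertex 0.3 3.9 2.6
   vertex 0.2 1.0 3.9
  endloop
 endfacet
 facet normal 0.456 0.420 0.784
  outer loop
   vertex 1.2 1.6 3.9
   vertex 3.6 0.3 3.2
   vertex 3.3 3.8 1.5
  endloop
 endfacet
 facet normal 0.302 0.556 0.774
  outer loop
   vertex 1.2 1.6 3.9
   vertex 3.3 3.8 1.5
   vertex 0.3 3.9 2.6
  endloop
 endfacet
 facet normal -0.018 -0.750 0.662
  outer loop
   vertex 1.4 0.0 2.8
   vertex 3.6 0.3 3.2
   vertex 0.2 1.0 3.9
  endloop
 endfacet
 facet normal 0.188 -0.918 -0.348
  outer loop
   vertex 1.4 0.0 2.8
   vertex 2.7 1.1 0.6
   vertex 3.6 0.3 3.2
  endloop
 endfacet
 facet normal -0.063 0.964 -0.260
  outer loop
   vertex 0.9 3.4 0.6
   vertex 0.3 3.9 2.6
   vertex 3.3 3.8 1.5
  endloop
 endfacet
 facet normal 0.306 0.239 -0.922
  outer loop
   vertex 0.9 3.4 0.6
   vertex 3.3 3.8 1.5
   vertex 2.7 1.1 0.6
  endloop
 endfacet
 facet normal 0.866 -0.308 -0.394
  outer loop
   vertex 3.5 1.3 2.2
   vertex 3.6 0.3 3.2
   vertex 2.7 1.1 0.6
  endloop
 endfacet
 facet normal 0.997 0.072 -0.028
  outer loop
   vertex 3.5 1.3 2.2
   vertex 3.3 3.8 1.5
   vertex 3.6 0.3 3.2
  endloop
 endfacet
 facet normal 0.896 -0.052 -0.441
  outer loop
   vertex 3.5 1.3 2.2
   vertex 2.7 1.1 0.6
   vertex 3.3 3.8 1.5
  endloop
 endfacet
 facet normal -0.285 -0.779 -0.558
  outer loop
   vertex 0.7 0.9 1.9
   vertex 2.7 1.1 0.6
   vertex 1.4 0.0 2.8
  endloop
 endfacet
 facet normal -0.479 -0.375 -0.794
  outer loop
   vertex 0.7 0.9 1.9
   vertex 0.9 3.4 0.6
   vertex 2.7 1.1 0.6
  endloop
 endfacet
 facet normal -0.707 -0.692 -0.142
  outer loop
   vertex 0.7 0.9 1.9
   vertex 1.4 0.0 2.8
   vertex 0.2 1.0 3.9
  endloop
 endfacet
 facet normal -0.968 -0.073 -0.238
  outer loop
   vertex 0.7 0.9 1.9
   vertex 0.2 1.0 3.9
   vertex 0.3 3.9 2.6
  endloop
 endfacet
 facet normal -0.960 -0.065 -0.272
  outer loop
   vertex 0.7 0.9 1.9
   vertex 0.3 3.9 2.6
   vertex 0.9 3.4 0.6
  endloop
 endfacet
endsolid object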